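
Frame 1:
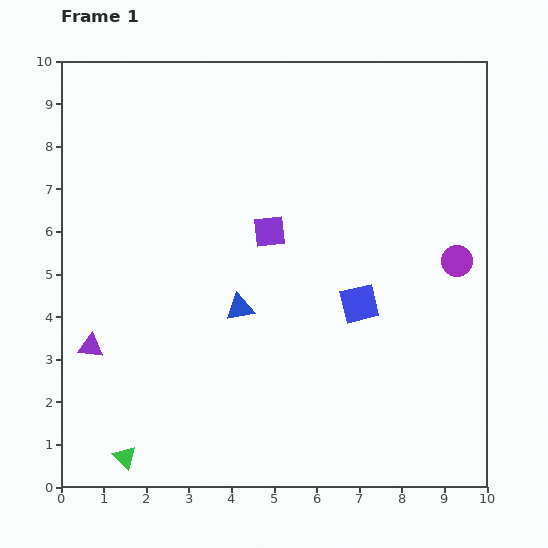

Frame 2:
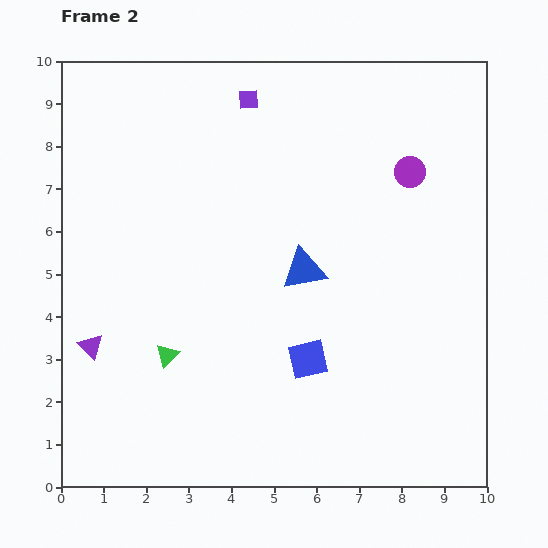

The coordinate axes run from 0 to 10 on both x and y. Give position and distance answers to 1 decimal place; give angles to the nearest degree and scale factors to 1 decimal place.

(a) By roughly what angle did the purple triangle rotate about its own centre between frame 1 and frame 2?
38° clockwise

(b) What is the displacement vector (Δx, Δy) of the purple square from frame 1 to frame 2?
(-0.5, 3.1)

The purple square was at (4.9, 6.0) in frame 1 and (4.4, 9.1) in frame 2.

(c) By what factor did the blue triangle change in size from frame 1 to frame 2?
1.6×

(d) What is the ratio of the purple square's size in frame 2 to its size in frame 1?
0.6×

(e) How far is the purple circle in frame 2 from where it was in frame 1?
2.4

The purple circle moved from (9.3, 5.3) to (8.2, 7.4), a distance of √(1.1² + 2.1²) ≈ 2.4.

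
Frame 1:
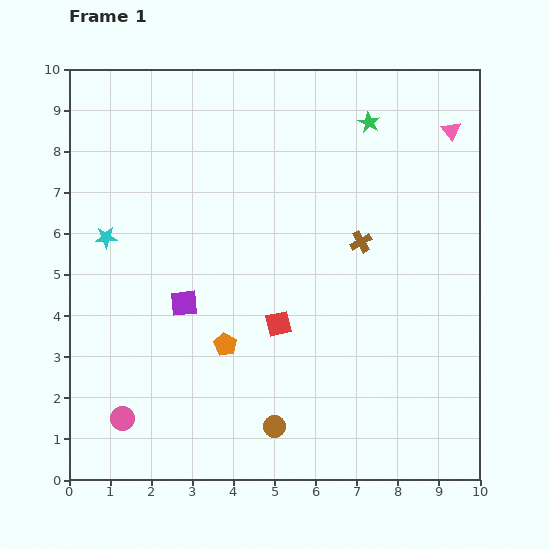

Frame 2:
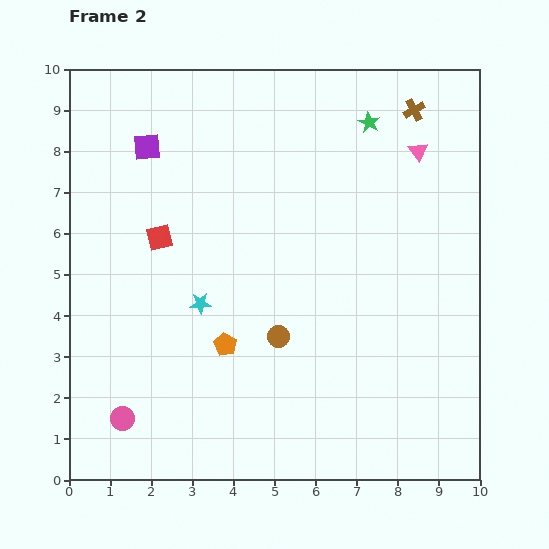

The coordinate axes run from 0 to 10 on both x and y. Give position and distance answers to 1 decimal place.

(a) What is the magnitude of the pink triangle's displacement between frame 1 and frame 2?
0.9

The pink triangle moved from (9.3, 8.5) to (8.5, 8.0), a distance of √(0.8² + 0.5²) ≈ 0.9.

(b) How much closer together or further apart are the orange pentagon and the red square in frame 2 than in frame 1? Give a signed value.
+1.7

Distance in frame 1: 1.4. Distance in frame 2: 3.1.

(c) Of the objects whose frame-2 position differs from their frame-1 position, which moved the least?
the pink triangle

(moved 0.9)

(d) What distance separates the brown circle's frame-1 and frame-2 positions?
2.2

The brown circle moved from (5.0, 1.3) to (5.1, 3.5), a distance of √(0.1² + 2.2²) ≈ 2.2.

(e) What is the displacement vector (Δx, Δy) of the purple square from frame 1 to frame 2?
(-0.9, 3.8)

The purple square was at (2.8, 4.3) in frame 1 and (1.9, 8.1) in frame 2.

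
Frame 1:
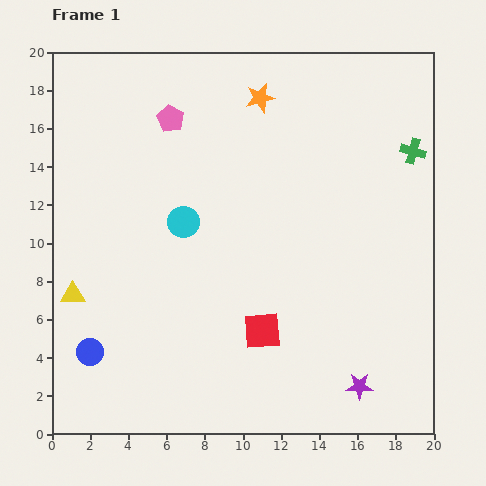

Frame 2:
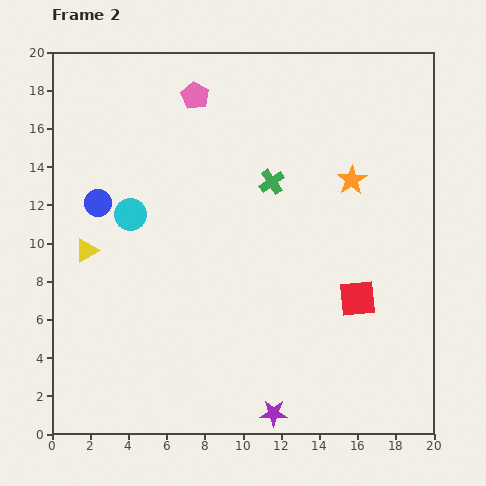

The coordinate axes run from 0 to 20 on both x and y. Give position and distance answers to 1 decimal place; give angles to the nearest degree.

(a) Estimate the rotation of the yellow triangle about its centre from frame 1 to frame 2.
29° counter-clockwise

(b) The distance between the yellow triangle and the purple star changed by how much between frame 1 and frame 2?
-2.7

Distance in frame 1: 15.7. Distance in frame 2: 13.0.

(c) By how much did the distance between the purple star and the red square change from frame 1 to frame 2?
+1.5

Distance in frame 1: 5.9. Distance in frame 2: 7.4.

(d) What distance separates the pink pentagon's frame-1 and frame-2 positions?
1.8

The pink pentagon moved from (6.2, 16.5) to (7.5, 17.7), a distance of √(1.3² + 1.2²) ≈ 1.8.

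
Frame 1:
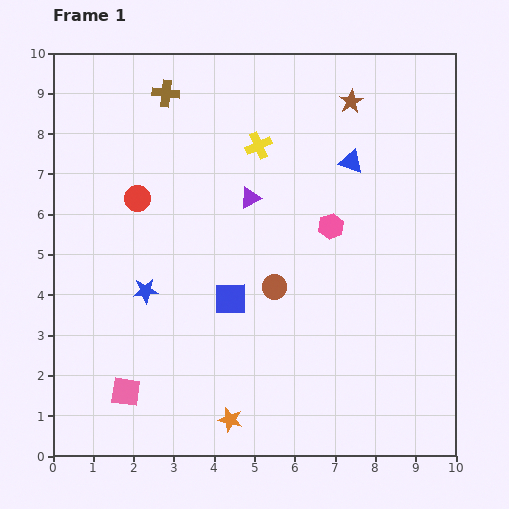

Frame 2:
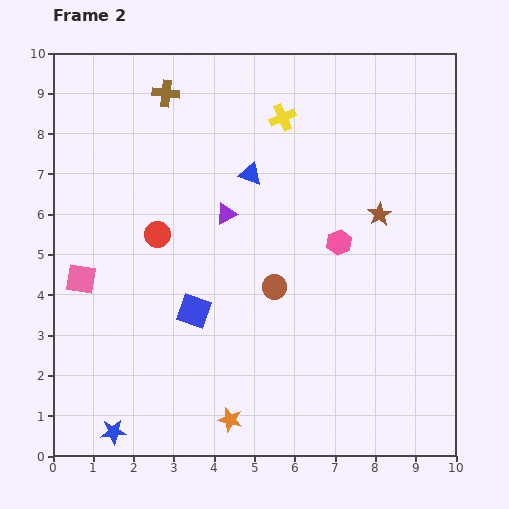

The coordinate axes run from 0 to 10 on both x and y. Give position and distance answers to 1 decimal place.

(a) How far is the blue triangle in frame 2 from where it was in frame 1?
2.5

The blue triangle moved from (7.4, 7.3) to (4.9, 7.0), a distance of √(2.5² + 0.3²) ≈ 2.5.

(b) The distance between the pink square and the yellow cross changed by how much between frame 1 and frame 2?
-0.5

Distance in frame 1: 6.9. Distance in frame 2: 6.4.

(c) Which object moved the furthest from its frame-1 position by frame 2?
the blue star

(moved 3.6; next 3.0)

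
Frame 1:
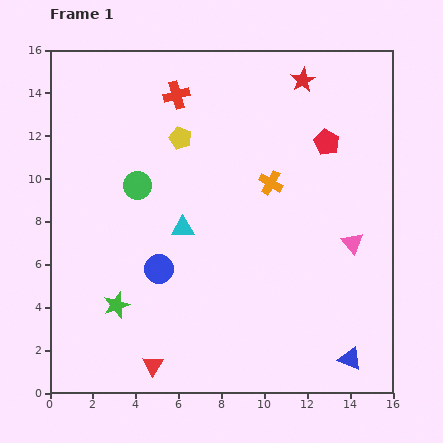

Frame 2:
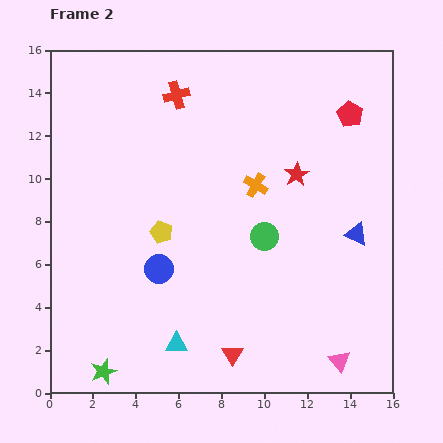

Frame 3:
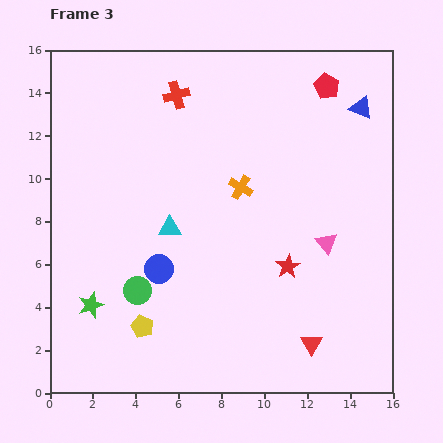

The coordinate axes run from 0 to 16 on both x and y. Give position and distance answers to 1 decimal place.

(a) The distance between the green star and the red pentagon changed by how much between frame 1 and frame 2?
+4.2

Distance in frame 1: 12.4. Distance in frame 2: 16.6.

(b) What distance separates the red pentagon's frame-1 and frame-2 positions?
1.7

The red pentagon moved from (12.9, 11.7) to (14.0, 13.0), a distance of √(1.1² + 1.3²) ≈ 1.7.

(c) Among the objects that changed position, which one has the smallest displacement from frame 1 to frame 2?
the orange cross

(moved 0.7)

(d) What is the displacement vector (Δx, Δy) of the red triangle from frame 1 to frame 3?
(7.4, 1.0)

The red triangle was at (4.8, 1.3) in frame 1 and (12.2, 2.3) in frame 3.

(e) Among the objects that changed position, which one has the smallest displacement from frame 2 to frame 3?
the orange cross

(moved 0.7)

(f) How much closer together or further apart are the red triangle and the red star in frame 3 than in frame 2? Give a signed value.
-5.1

Distance in frame 2: 8.9. Distance in frame 3: 3.8.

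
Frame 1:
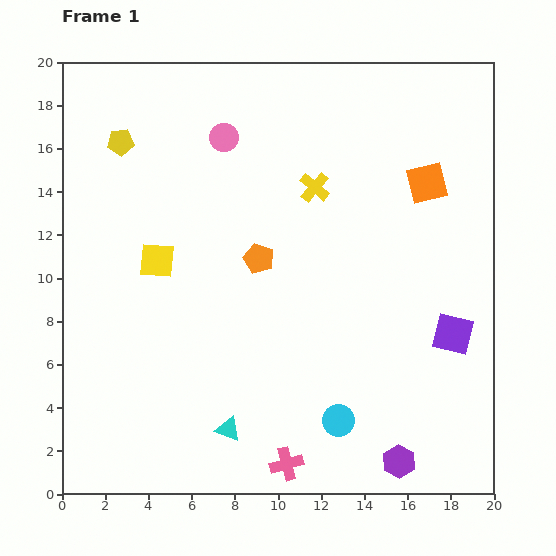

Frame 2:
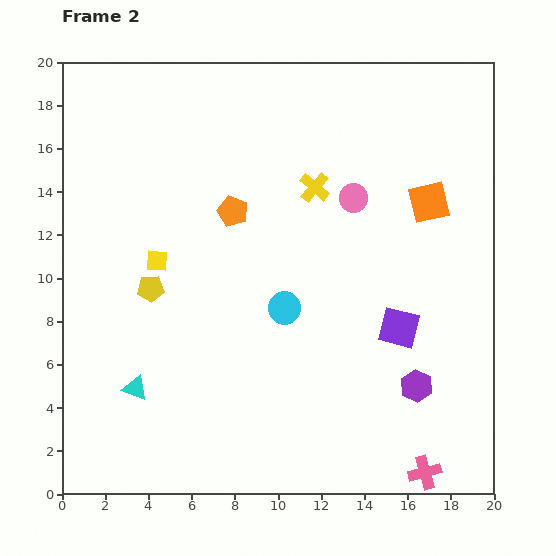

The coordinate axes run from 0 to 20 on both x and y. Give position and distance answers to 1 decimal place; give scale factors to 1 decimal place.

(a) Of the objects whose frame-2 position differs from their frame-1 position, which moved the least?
the orange square

(moved 0.9)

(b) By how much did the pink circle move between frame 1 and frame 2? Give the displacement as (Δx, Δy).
(6.0, -2.8)

The pink circle was at (7.5, 16.5) in frame 1 and (13.5, 13.7) in frame 2.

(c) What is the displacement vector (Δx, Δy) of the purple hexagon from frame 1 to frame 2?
(0.8, 3.5)

The purple hexagon was at (15.6, 1.5) in frame 1 and (16.4, 5.0) in frame 2.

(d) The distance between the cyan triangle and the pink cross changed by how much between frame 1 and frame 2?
+10.9

Distance in frame 1: 3.1. Distance in frame 2: 14.0.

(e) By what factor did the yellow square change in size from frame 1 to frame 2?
0.6×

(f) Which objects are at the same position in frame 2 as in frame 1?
the yellow cross, the yellow square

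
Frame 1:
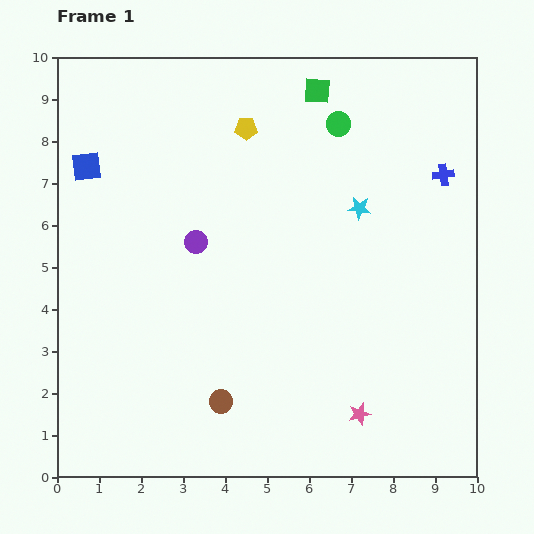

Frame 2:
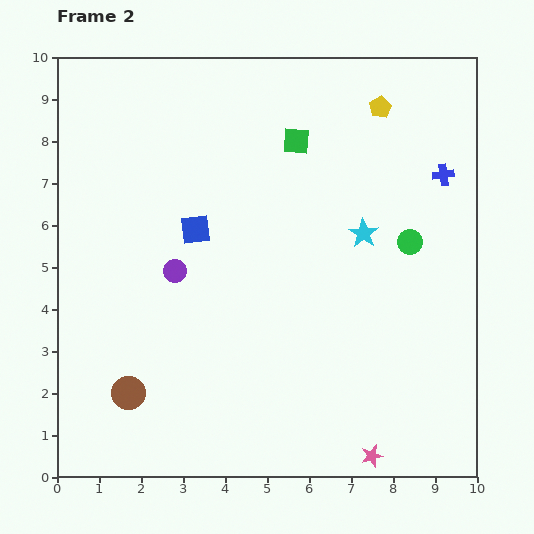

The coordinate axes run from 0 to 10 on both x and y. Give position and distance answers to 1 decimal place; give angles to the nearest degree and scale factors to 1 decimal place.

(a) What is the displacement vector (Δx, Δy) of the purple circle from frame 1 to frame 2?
(-0.5, -0.7)

The purple circle was at (3.3, 5.6) in frame 1 and (2.8, 4.9) in frame 2.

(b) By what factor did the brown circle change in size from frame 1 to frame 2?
1.4×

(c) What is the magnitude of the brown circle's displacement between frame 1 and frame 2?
2.2

The brown circle moved from (3.9, 1.8) to (1.7, 2.0), a distance of √(2.2² + 0.2²) ≈ 2.2.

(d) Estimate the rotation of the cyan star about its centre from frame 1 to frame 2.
27° clockwise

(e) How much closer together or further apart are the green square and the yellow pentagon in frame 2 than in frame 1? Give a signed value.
+0.3

Distance in frame 1: 1.9. Distance in frame 2: 2.2.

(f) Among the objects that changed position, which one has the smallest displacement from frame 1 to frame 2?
the cyan star

(moved 0.6)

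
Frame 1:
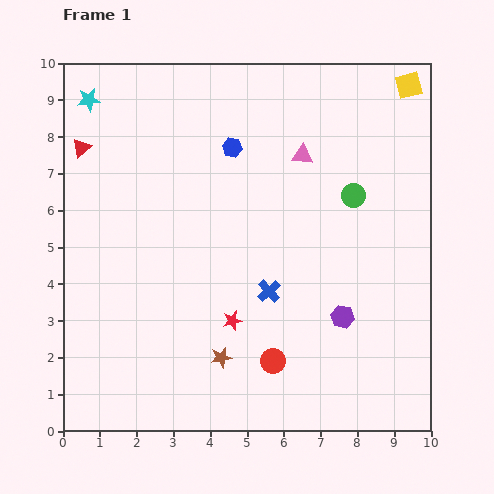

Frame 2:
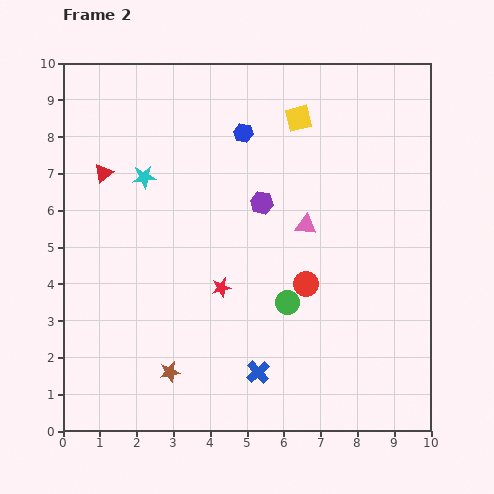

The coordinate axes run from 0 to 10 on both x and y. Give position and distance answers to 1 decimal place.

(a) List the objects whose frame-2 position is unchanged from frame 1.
none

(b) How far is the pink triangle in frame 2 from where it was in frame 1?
1.9

The pink triangle moved from (6.5, 7.5) to (6.6, 5.6), a distance of √(0.1² + 1.9²) ≈ 1.9.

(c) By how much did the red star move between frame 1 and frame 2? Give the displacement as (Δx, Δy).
(-0.3, 0.9)

The red star was at (4.6, 3.0) in frame 1 and (4.3, 3.9) in frame 2.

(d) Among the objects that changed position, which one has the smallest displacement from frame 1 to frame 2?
the blue hexagon

(moved 0.5)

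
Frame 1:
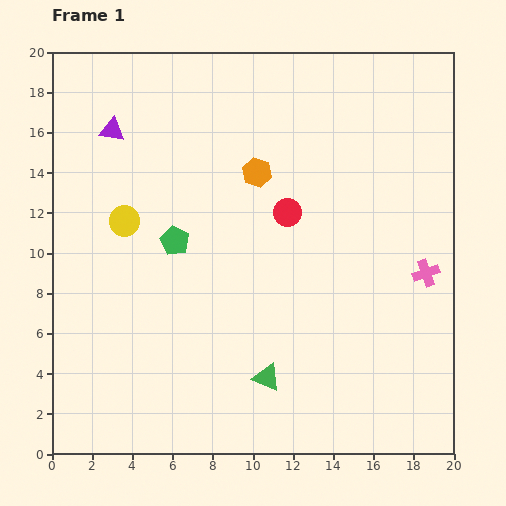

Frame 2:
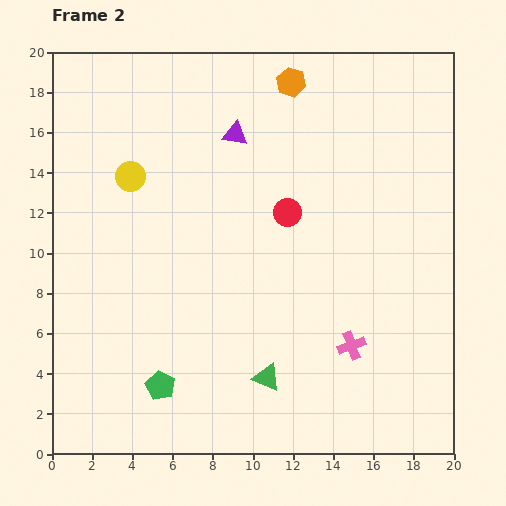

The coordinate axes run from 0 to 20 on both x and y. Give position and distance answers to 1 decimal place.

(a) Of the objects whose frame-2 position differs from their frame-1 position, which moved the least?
the yellow circle

(moved 2.2)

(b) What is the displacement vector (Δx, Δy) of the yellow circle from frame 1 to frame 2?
(0.3, 2.2)

The yellow circle was at (3.6, 11.6) in frame 1 and (3.9, 13.8) in frame 2.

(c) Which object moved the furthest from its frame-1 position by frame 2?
the green pentagon

(moved 7.2; next 6.1)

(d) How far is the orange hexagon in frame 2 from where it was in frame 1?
4.8

The orange hexagon moved from (10.2, 14.0) to (11.9, 18.5), a distance of √(1.7² + 4.5²) ≈ 4.8.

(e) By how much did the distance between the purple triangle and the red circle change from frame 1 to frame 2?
-4.9

Distance in frame 1: 9.6. Distance in frame 2: 4.7.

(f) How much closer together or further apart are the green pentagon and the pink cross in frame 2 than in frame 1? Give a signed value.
-2.9

Distance in frame 1: 12.6. Distance in frame 2: 9.7.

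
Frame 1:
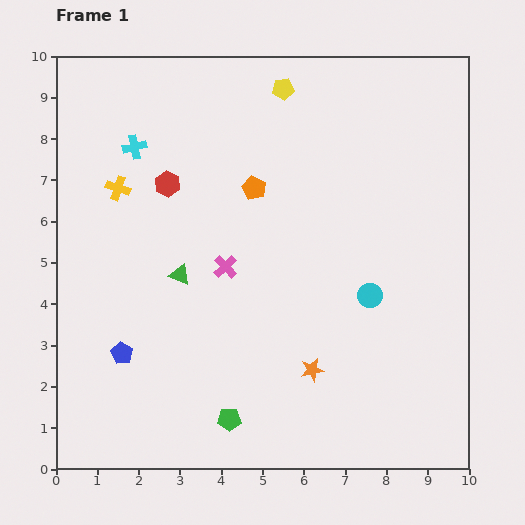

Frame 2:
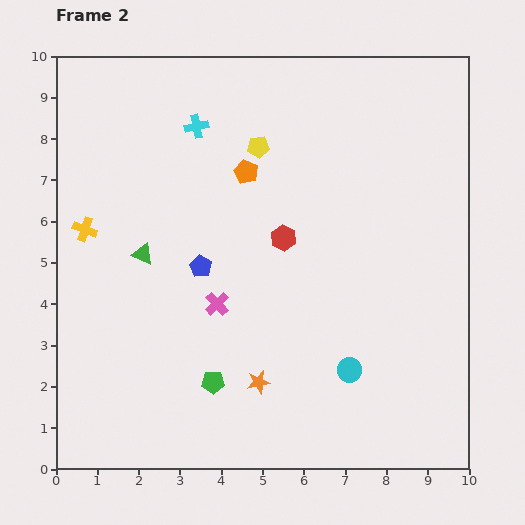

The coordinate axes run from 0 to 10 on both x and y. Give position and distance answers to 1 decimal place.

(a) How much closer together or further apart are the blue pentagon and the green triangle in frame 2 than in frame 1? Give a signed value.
-1.0

Distance in frame 1: 2.4. Distance in frame 2: 1.4.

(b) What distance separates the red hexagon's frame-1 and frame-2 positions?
3.1

The red hexagon moved from (2.7, 6.9) to (5.5, 5.6), a distance of √(2.8² + 1.3²) ≈ 3.1.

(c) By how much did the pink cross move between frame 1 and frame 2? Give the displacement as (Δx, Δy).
(-0.2, -0.9)

The pink cross was at (4.1, 4.9) in frame 1 and (3.9, 4.0) in frame 2.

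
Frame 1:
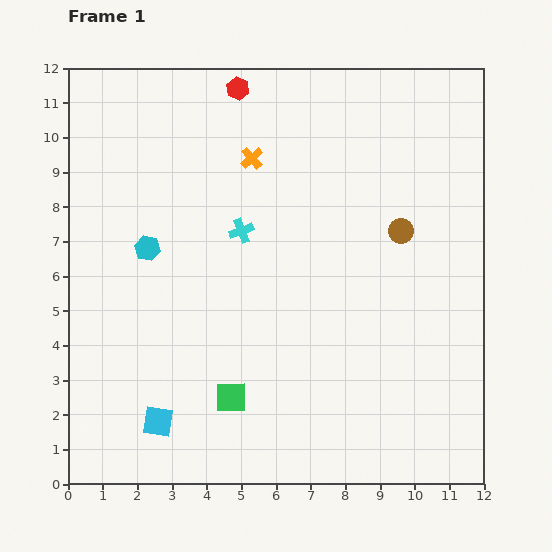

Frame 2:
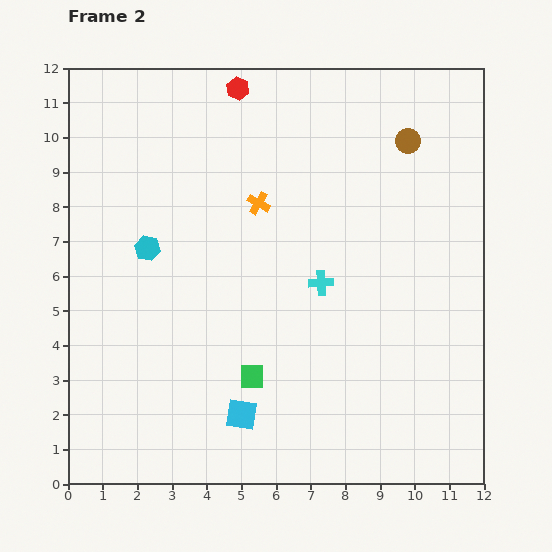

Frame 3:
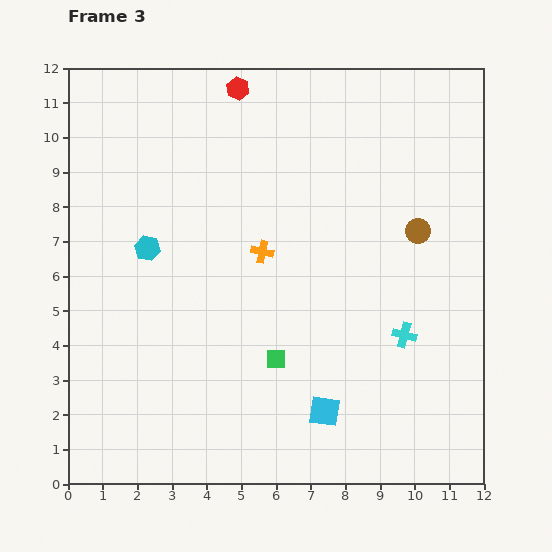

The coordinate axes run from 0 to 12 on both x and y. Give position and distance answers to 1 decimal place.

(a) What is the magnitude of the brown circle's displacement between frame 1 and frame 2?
2.6

The brown circle moved from (9.6, 7.3) to (9.8, 9.9), a distance of √(0.2² + 2.6²) ≈ 2.6.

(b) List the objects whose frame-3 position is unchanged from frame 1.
the cyan hexagon, the red hexagon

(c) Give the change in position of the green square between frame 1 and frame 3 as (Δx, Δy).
(1.3, 1.1)

The green square was at (4.7, 2.5) in frame 1 and (6.0, 3.6) in frame 3.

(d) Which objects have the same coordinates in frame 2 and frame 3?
the cyan hexagon, the red hexagon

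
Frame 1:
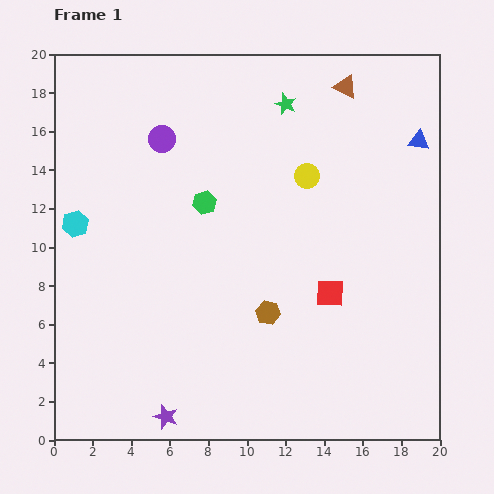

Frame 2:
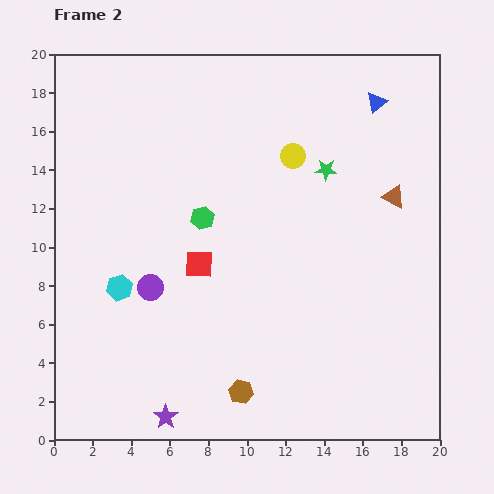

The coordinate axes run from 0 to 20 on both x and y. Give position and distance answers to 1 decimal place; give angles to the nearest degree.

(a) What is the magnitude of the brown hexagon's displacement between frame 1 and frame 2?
4.3

The brown hexagon moved from (11.1, 6.6) to (9.7, 2.5), a distance of √(1.4² + 4.1²) ≈ 4.3.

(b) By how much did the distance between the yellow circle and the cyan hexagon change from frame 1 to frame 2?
-1.0

Distance in frame 1: 12.3. Distance in frame 2: 11.3.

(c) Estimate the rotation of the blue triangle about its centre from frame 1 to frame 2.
50° counter-clockwise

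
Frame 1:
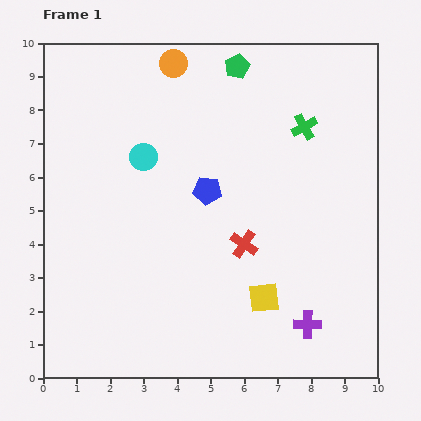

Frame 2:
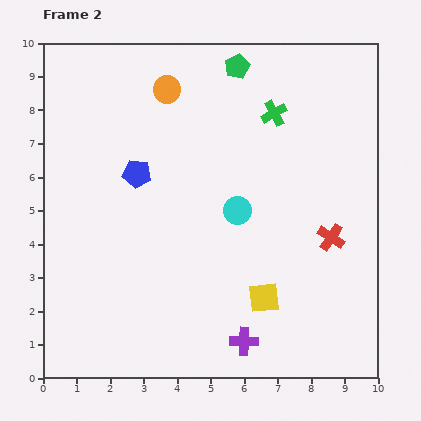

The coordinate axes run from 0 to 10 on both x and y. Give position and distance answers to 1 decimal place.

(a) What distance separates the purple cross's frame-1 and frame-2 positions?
2.0

The purple cross moved from (7.9, 1.6) to (6.0, 1.1), a distance of √(1.9² + 0.5²) ≈ 2.0.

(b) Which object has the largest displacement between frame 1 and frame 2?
the cyan circle

(moved 3.2; next 2.6)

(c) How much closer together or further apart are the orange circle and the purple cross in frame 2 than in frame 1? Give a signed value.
-1.0

Distance in frame 1: 8.8. Distance in frame 2: 7.8.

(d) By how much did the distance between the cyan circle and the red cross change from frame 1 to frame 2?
-1.1

Distance in frame 1: 4.0. Distance in frame 2: 2.9.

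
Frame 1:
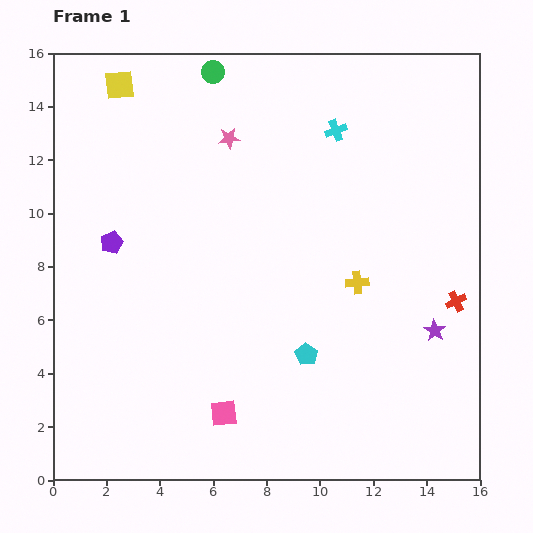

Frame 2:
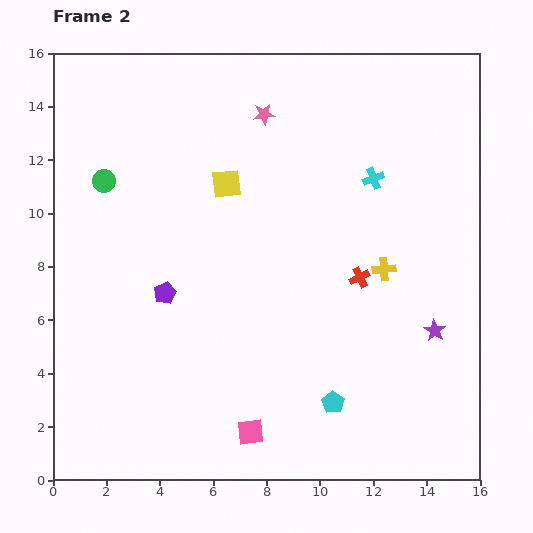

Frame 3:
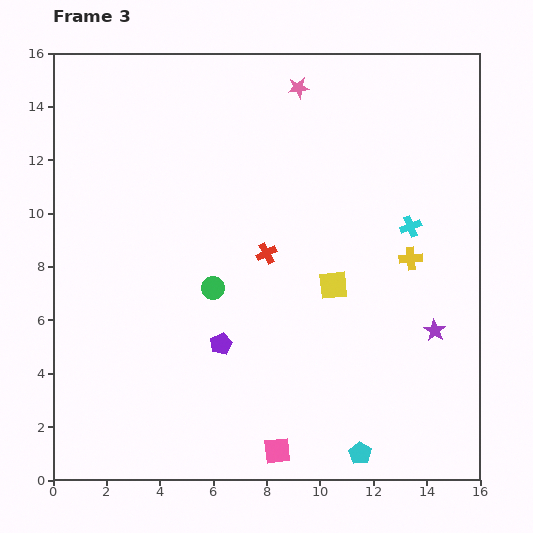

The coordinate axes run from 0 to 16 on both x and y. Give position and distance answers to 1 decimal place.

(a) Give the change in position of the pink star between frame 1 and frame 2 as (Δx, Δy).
(1.3, 0.9)

The pink star was at (6.6, 12.8) in frame 1 and (7.9, 13.7) in frame 2.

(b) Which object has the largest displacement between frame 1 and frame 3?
the yellow square

(moved 11.0; next 8.1)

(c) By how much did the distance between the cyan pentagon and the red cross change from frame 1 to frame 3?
+2.4

Distance in frame 1: 5.9. Distance in frame 3: 8.3.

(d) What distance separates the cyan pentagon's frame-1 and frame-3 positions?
4.2

The cyan pentagon moved from (9.5, 4.7) to (11.5, 1.0), a distance of √(2.0² + 3.7²) ≈ 4.2.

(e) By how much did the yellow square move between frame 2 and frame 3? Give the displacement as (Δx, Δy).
(4.0, -3.8)

The yellow square was at (6.5, 11.1) in frame 2 and (10.5, 7.3) in frame 3.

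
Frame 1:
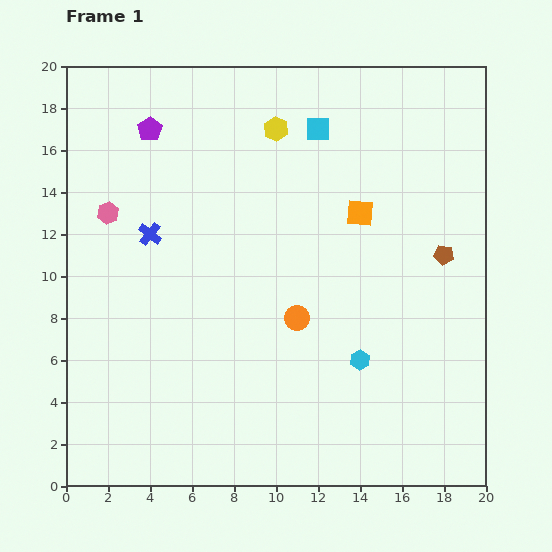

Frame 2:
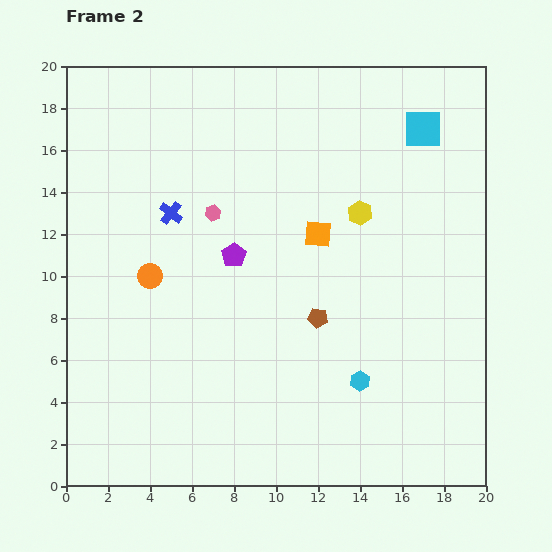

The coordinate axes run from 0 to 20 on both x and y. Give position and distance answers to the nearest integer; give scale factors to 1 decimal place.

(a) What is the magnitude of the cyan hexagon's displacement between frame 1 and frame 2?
1

The cyan hexagon moved from (14, 6) to (14, 5), a distance of √(0² + 1²) ≈ 1.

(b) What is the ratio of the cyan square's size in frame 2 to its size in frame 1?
1.5×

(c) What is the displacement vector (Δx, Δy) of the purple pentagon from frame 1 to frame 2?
(4, -6)

The purple pentagon was at (4, 17) in frame 1 and (8, 11) in frame 2.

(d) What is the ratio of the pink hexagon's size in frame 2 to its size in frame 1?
0.7×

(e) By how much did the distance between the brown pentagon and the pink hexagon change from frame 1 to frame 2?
-9

Distance in frame 1: 16. Distance in frame 2: 7.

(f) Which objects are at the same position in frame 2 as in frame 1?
none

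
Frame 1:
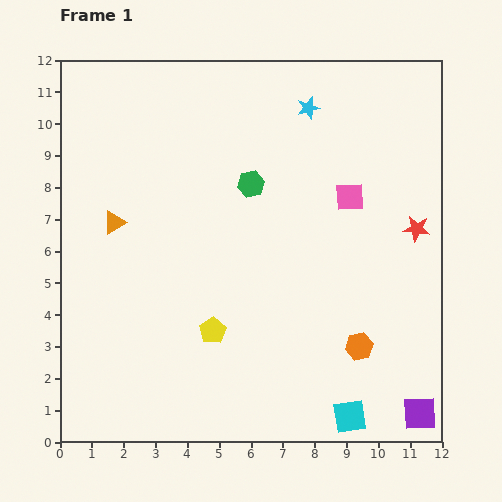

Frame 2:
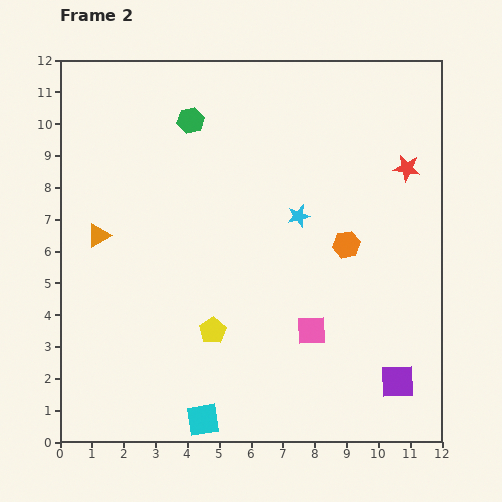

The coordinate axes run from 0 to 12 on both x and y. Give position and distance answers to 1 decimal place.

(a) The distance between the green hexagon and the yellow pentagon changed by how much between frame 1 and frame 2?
+1.8

Distance in frame 1: 4.8. Distance in frame 2: 6.6.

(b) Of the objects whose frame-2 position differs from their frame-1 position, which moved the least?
the orange triangle

(moved 0.6)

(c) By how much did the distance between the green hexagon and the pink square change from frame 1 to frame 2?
+4.5

Distance in frame 1: 3.1. Distance in frame 2: 7.6.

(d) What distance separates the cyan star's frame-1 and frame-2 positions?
3.4

The cyan star moved from (7.8, 10.5) to (7.5, 7.1), a distance of √(0.3² + 3.4²) ≈ 3.4.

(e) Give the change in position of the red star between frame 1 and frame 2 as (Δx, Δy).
(-0.3, 1.9)

The red star was at (11.2, 6.7) in frame 1 and (10.9, 8.6) in frame 2.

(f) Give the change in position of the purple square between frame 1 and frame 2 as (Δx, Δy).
(-0.7, 1.0)

The purple square was at (11.3, 0.9) in frame 1 and (10.6, 1.9) in frame 2.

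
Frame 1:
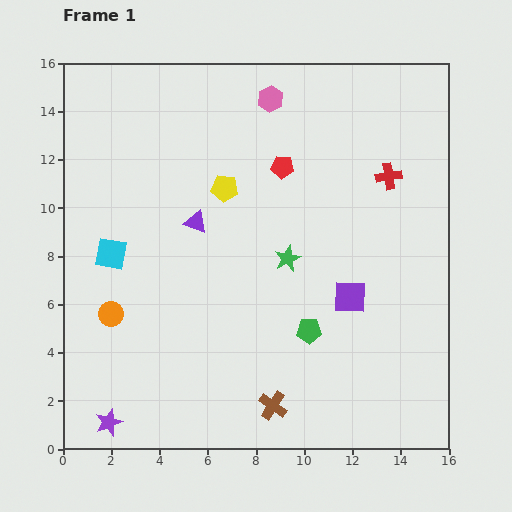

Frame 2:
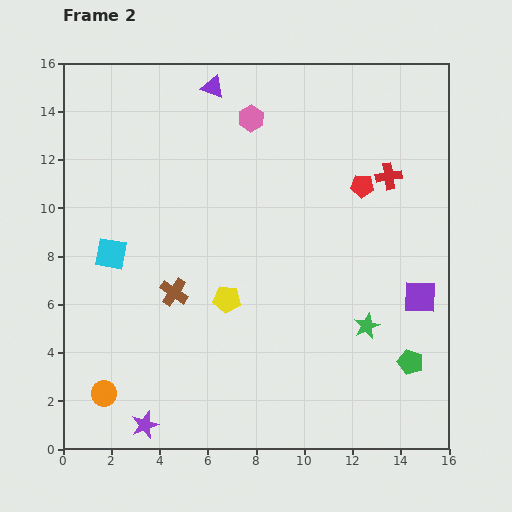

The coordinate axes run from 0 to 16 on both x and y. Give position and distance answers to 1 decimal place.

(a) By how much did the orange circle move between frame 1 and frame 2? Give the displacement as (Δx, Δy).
(-0.3, -3.3)

The orange circle was at (2.0, 5.6) in frame 1 and (1.7, 2.3) in frame 2.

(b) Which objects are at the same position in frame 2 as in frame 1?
the cyan square, the red cross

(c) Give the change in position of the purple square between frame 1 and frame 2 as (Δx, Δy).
(2.9, 0.0)

The purple square was at (11.9, 6.3) in frame 1 and (14.8, 6.3) in frame 2.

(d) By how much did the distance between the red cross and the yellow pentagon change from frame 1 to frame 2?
+1.6

Distance in frame 1: 6.8. Distance in frame 2: 8.4.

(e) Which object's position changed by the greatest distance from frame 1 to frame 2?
the brown cross

(moved 6.2; next 5.6)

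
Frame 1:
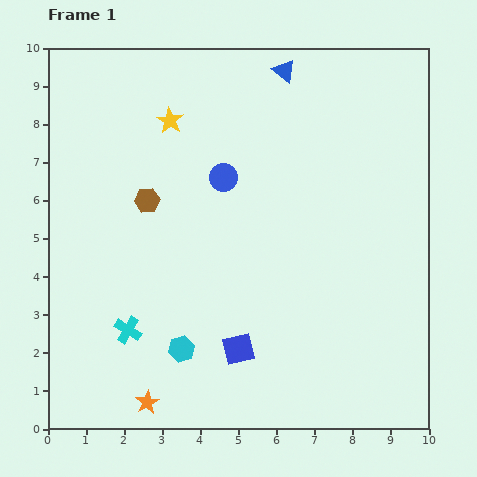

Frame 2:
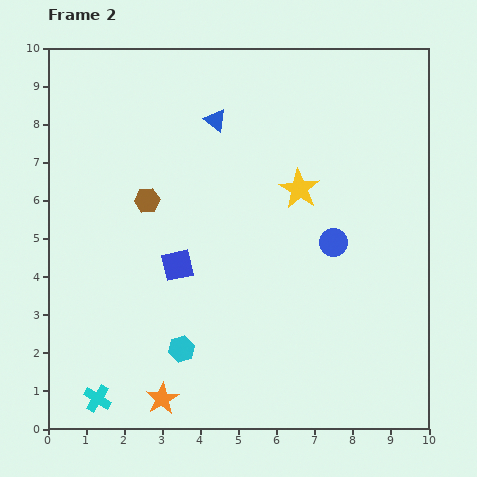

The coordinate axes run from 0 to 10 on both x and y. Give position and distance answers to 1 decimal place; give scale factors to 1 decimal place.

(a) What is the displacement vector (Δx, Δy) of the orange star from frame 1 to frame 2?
(0.4, 0.1)

The orange star was at (2.6, 0.7) in frame 1 and (3.0, 0.8) in frame 2.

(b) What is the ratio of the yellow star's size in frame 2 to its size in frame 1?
1.5×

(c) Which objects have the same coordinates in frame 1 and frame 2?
the cyan hexagon, the brown hexagon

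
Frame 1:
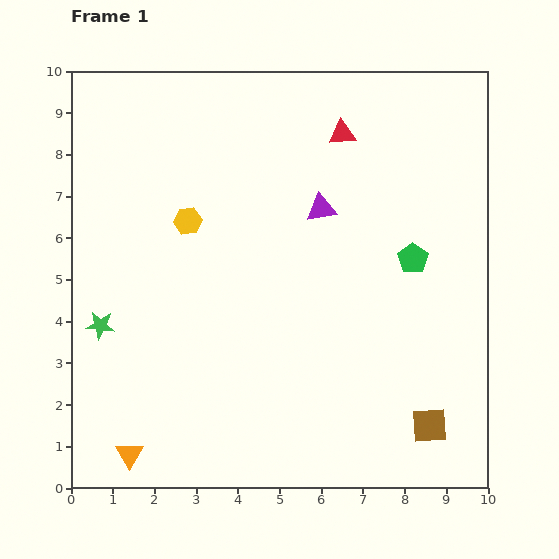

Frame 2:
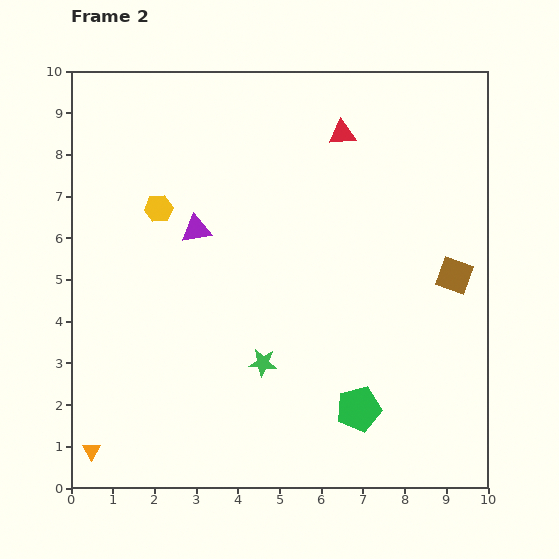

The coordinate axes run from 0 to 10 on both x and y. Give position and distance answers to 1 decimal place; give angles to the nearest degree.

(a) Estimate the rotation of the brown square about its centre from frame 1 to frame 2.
22° clockwise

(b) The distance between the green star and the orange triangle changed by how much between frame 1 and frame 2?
+1.4

Distance in frame 1: 3.2. Distance in frame 2: 4.6.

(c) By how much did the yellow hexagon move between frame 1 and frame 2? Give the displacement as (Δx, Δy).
(-0.7, 0.3)

The yellow hexagon was at (2.8, 6.4) in frame 1 and (2.1, 6.7) in frame 2.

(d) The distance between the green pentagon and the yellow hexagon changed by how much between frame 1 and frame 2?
+1.3

Distance in frame 1: 5.5. Distance in frame 2: 6.8.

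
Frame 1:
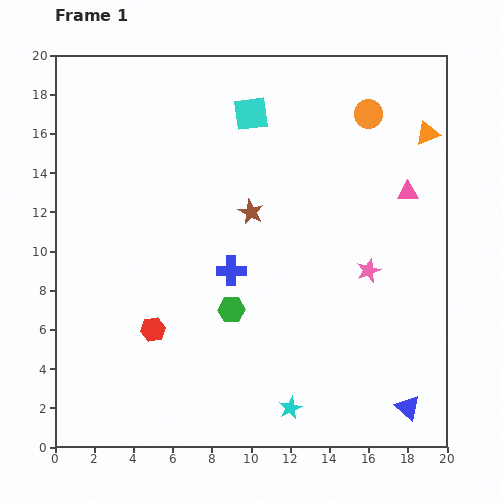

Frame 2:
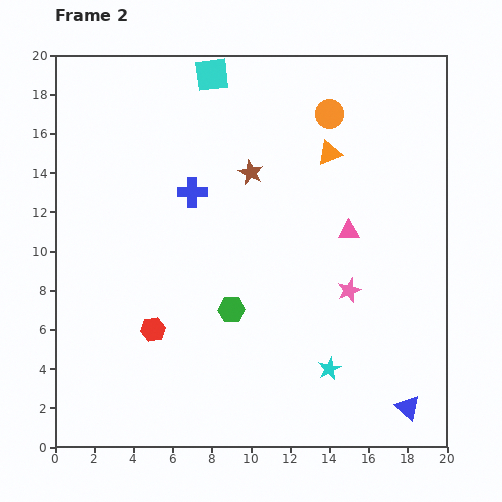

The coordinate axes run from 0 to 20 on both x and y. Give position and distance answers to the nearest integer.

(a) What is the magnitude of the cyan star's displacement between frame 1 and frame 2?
3

The cyan star moved from (12, 2) to (14, 4), a distance of √(2² + 2²) ≈ 3.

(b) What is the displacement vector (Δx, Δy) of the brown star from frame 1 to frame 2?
(0, 2)

The brown star was at (10, 12) in frame 1 and (10, 14) in frame 2.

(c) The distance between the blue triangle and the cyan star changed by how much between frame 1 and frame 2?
-2

Distance in frame 1: 6. Distance in frame 2: 4.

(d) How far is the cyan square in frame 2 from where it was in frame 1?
3

The cyan square moved from (10, 17) to (8, 19), a distance of √(2² + 2²) ≈ 3.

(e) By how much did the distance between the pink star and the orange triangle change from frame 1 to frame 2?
-1

Distance in frame 1: 8. Distance in frame 2: 7.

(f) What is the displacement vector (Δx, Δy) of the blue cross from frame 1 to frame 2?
(-2, 4)

The blue cross was at (9, 9) in frame 1 and (7, 13) in frame 2.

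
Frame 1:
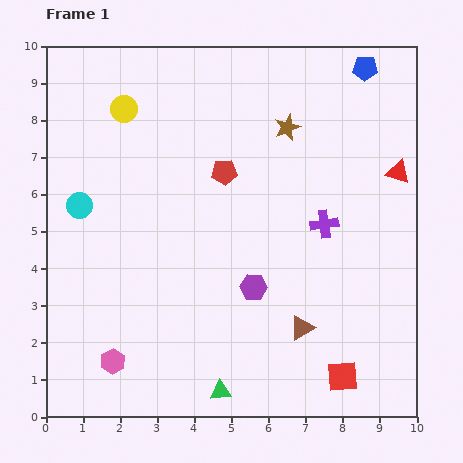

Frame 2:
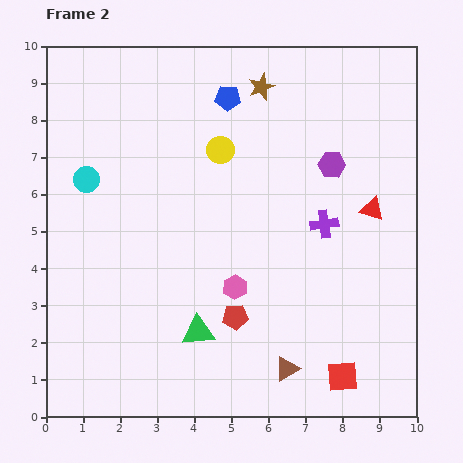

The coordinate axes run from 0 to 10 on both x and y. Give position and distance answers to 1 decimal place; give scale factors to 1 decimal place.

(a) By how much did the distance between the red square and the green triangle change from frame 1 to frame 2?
+0.8

Distance in frame 1: 3.3. Distance in frame 2: 4.1.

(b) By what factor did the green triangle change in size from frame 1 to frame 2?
1.5×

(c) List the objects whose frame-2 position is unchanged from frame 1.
the red square, the purple cross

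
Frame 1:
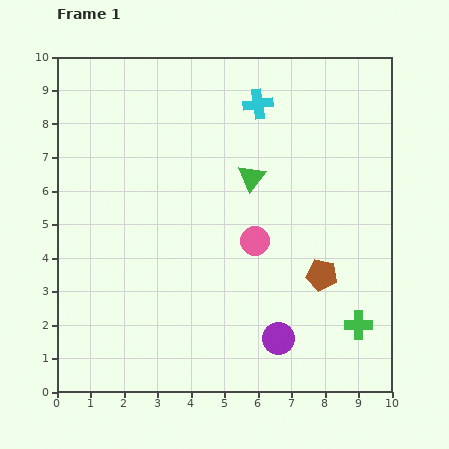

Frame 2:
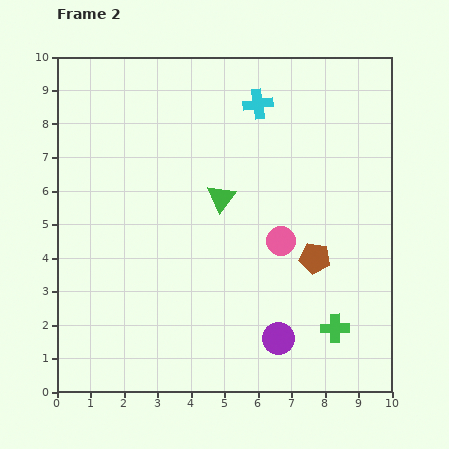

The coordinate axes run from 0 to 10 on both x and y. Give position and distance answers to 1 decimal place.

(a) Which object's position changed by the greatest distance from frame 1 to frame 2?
the green triangle

(moved 1.1; next 0.8)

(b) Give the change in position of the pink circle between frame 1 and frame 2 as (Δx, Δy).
(0.8, 0.0)

The pink circle was at (5.9, 4.5) in frame 1 and (6.7, 4.5) in frame 2.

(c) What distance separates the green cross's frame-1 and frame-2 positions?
0.7

The green cross moved from (9.0, 2.0) to (8.3, 1.9), a distance of √(0.7² + 0.1²) ≈ 0.7.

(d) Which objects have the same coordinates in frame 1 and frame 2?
the purple circle, the cyan cross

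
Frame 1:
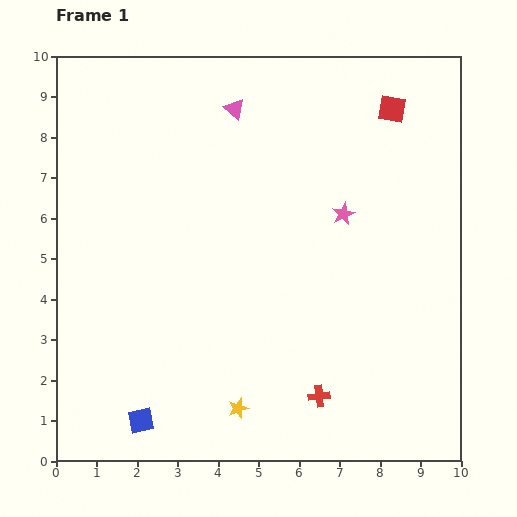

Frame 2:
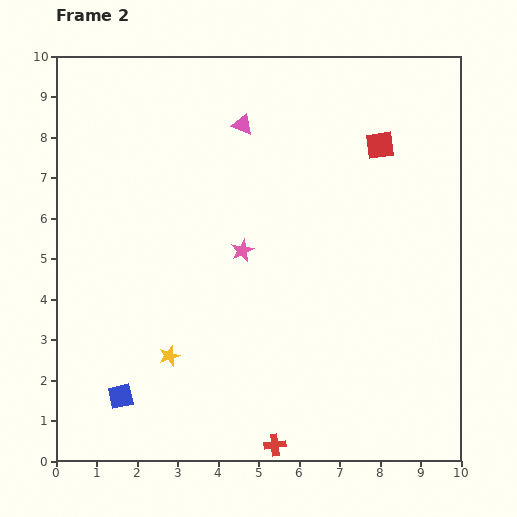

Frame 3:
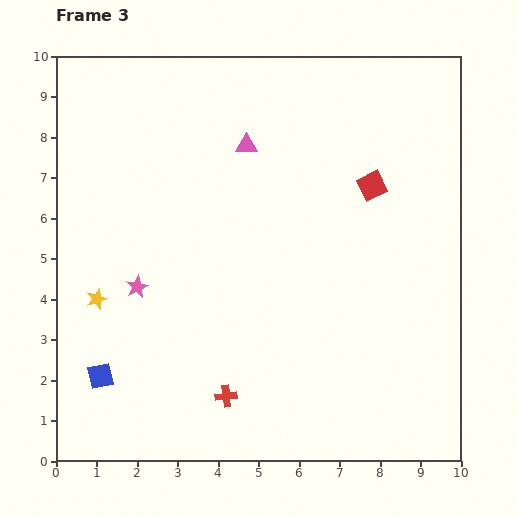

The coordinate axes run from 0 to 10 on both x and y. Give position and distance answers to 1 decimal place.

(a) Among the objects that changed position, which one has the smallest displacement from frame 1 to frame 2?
the pink triangle

(moved 0.4)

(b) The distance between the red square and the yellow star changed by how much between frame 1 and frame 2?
-0.9

Distance in frame 1: 8.3. Distance in frame 2: 7.4.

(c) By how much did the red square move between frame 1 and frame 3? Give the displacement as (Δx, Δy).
(-0.5, -1.9)

The red square was at (8.3, 8.7) in frame 1 and (7.8, 6.8) in frame 3.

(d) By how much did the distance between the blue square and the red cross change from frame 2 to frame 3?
-0.9

Distance in frame 2: 4.0. Distance in frame 3: 3.1.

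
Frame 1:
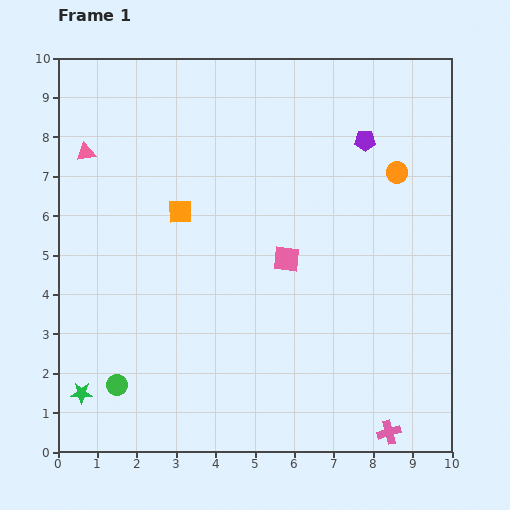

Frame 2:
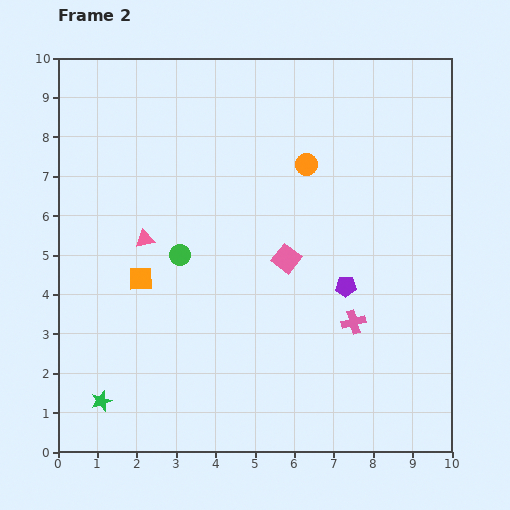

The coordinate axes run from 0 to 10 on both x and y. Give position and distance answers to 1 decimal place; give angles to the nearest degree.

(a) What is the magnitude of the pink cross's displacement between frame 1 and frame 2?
2.9

The pink cross moved from (8.4, 0.5) to (7.5, 3.3), a distance of √(0.9² + 2.8²) ≈ 2.9.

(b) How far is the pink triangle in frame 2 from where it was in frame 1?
2.7

The pink triangle moved from (0.7, 7.6) to (2.2, 5.4), a distance of √(1.5² + 2.2²) ≈ 2.7.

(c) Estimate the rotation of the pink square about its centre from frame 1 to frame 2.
31° clockwise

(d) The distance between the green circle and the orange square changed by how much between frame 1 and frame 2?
-3.5

Distance in frame 1: 4.7. Distance in frame 2: 1.2.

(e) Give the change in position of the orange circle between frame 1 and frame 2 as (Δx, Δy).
(-2.3, 0.2)

The orange circle was at (8.6, 7.1) in frame 1 and (6.3, 7.3) in frame 2.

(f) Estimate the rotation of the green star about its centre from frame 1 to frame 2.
20° counter-clockwise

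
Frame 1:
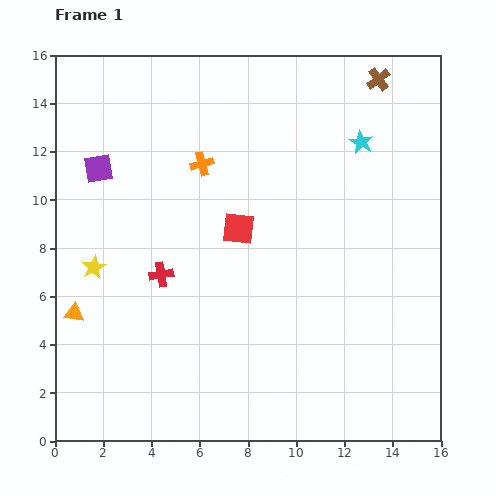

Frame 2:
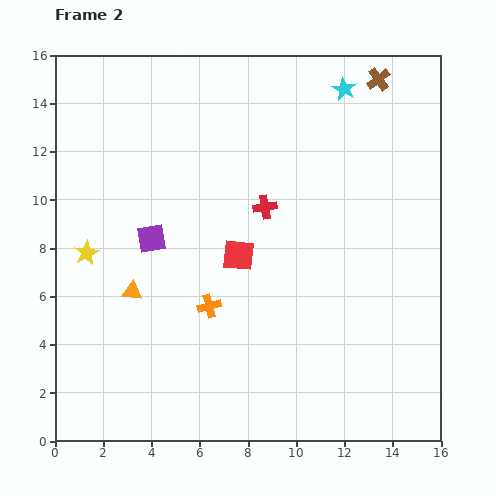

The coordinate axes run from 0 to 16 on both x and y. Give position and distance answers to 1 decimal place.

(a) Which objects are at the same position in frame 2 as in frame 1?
the brown cross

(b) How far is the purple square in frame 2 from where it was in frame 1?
3.6

The purple square moved from (1.8, 11.3) to (4.0, 8.4), a distance of √(2.2² + 2.9²) ≈ 3.6.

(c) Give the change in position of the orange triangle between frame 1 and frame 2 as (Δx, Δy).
(2.4, 0.9)

The orange triangle was at (0.8, 5.3) in frame 1 and (3.2, 6.2) in frame 2.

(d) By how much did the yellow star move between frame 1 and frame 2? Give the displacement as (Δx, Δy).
(-0.3, 0.6)

The yellow star was at (1.6, 7.2) in frame 1 and (1.3, 7.8) in frame 2.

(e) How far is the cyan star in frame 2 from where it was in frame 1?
2.3

The cyan star moved from (12.7, 12.4) to (12.0, 14.6), a distance of √(0.7² + 2.2²) ≈ 2.3.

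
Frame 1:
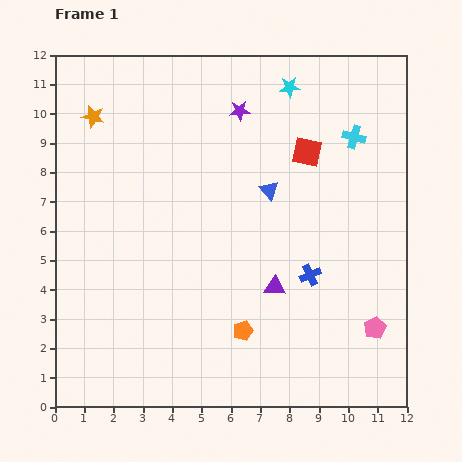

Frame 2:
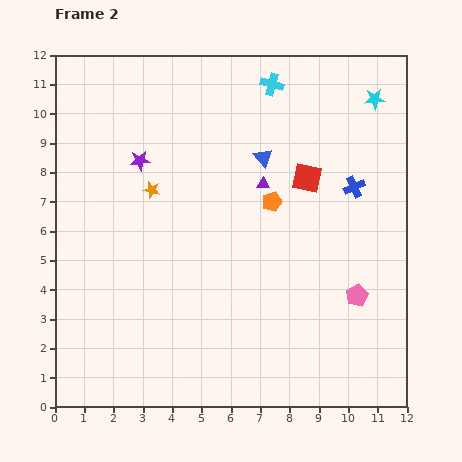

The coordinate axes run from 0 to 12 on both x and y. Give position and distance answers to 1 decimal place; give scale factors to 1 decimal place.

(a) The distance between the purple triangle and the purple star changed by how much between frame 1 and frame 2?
-1.8

Distance in frame 1: 6.1. Distance in frame 2: 4.3.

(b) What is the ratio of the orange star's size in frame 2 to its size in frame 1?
0.7×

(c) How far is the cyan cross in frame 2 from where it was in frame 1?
3.3

The cyan cross moved from (10.2, 9.2) to (7.4, 11.0), a distance of √(2.8² + 1.8²) ≈ 3.3.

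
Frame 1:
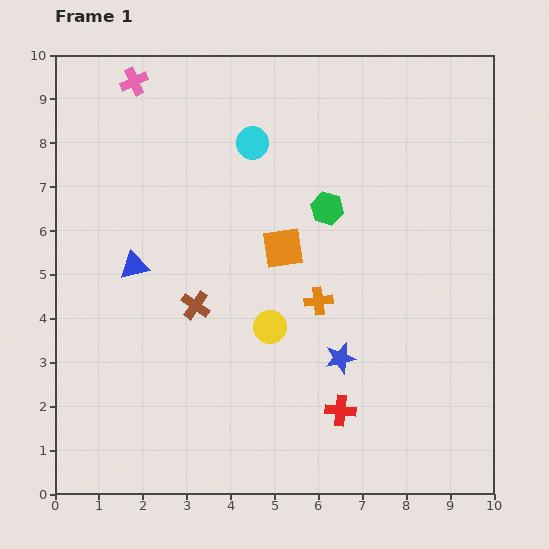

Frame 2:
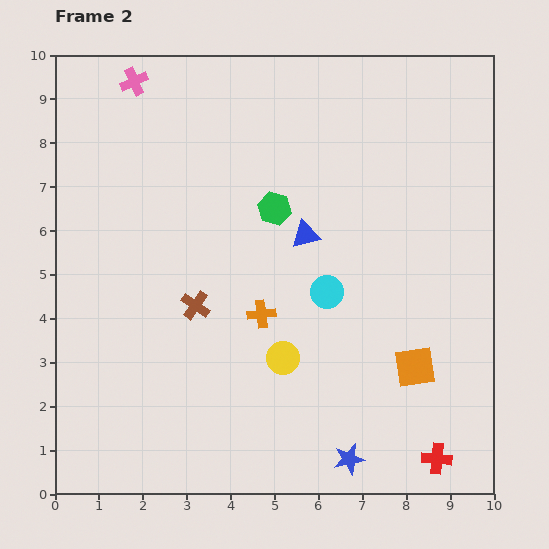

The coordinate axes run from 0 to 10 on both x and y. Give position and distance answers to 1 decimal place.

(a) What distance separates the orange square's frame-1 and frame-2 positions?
4.0

The orange square moved from (5.2, 5.6) to (8.2, 2.9), a distance of √(3.0² + 2.7²) ≈ 4.0.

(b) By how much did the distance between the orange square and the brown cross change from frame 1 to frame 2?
+2.8

Distance in frame 1: 2.4. Distance in frame 2: 5.2.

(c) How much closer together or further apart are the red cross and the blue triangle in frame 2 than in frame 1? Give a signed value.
+0.2

Distance in frame 1: 5.7. Distance in frame 2: 5.9.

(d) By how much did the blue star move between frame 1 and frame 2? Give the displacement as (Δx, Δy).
(0.2, -2.3)

The blue star was at (6.5, 3.1) in frame 1 and (6.7, 0.8) in frame 2.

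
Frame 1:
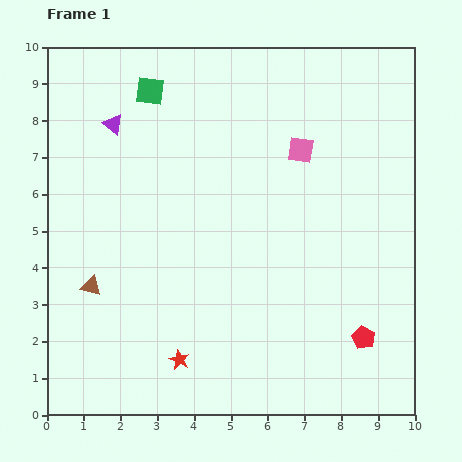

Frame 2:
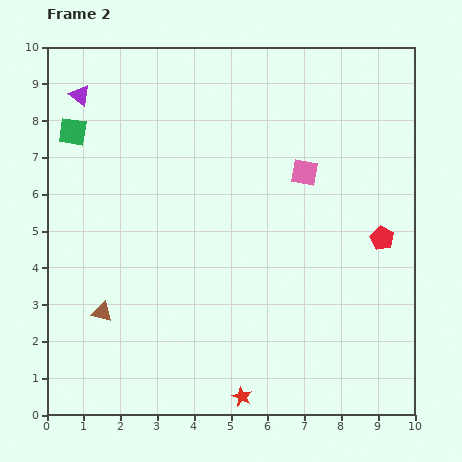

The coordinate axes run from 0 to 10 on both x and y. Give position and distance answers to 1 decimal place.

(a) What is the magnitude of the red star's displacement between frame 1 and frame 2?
2.0

The red star moved from (3.6, 1.5) to (5.3, 0.5), a distance of √(1.7² + 1.0²) ≈ 2.0.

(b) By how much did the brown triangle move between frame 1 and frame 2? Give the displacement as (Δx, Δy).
(0.3, -0.7)

The brown triangle was at (1.2, 3.5) in frame 1 and (1.5, 2.8) in frame 2.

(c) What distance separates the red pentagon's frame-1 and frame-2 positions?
2.7

The red pentagon moved from (8.6, 2.1) to (9.1, 4.8), a distance of √(0.5² + 2.7²) ≈ 2.7.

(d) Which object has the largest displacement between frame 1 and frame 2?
the red pentagon

(moved 2.7; next 2.4)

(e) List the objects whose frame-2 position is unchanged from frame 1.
none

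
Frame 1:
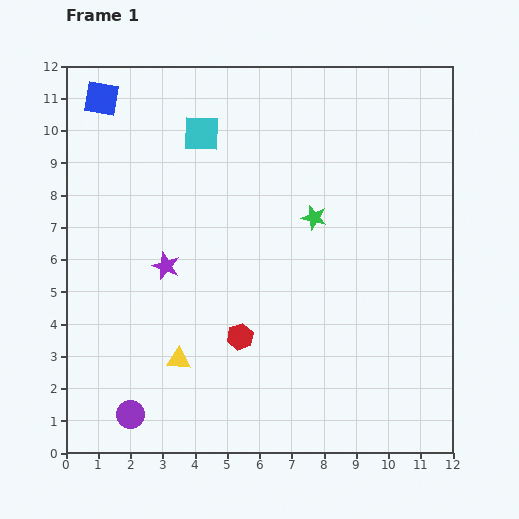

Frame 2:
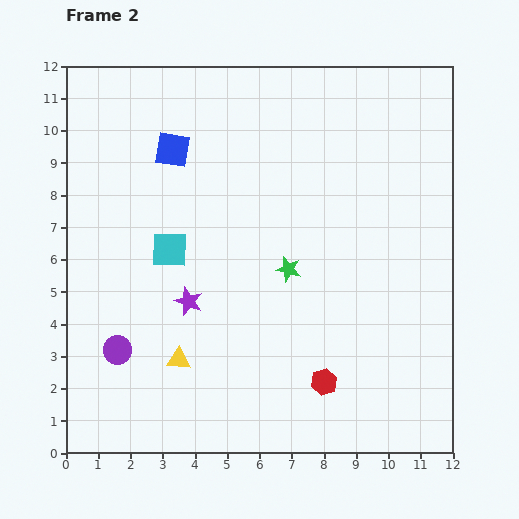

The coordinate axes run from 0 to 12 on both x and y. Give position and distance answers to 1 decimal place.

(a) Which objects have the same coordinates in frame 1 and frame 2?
the yellow triangle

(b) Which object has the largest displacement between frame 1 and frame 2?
the cyan square

(moved 3.7; next 3.0)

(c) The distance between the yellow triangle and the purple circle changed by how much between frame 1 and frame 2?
-0.4

Distance in frame 1: 2.3. Distance in frame 2: 1.9.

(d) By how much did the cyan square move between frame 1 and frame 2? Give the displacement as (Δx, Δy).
(-1.0, -3.6)

The cyan square was at (4.2, 9.9) in frame 1 and (3.2, 6.3) in frame 2.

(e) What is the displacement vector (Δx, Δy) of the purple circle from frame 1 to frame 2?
(-0.4, 2.0)

The purple circle was at (2.0, 1.2) in frame 1 and (1.6, 3.2) in frame 2.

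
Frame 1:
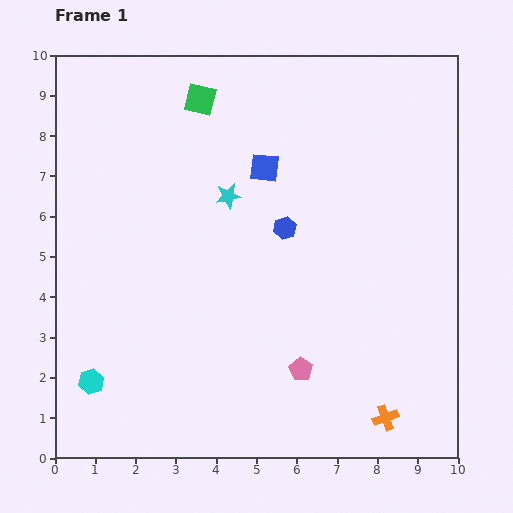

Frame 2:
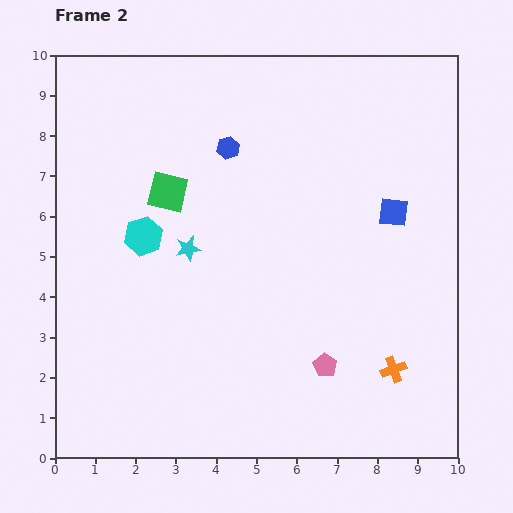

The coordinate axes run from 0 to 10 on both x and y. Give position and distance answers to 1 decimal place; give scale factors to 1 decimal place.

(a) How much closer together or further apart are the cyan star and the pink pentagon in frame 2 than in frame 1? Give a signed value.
-0.2

Distance in frame 1: 4.7. Distance in frame 2: 4.5.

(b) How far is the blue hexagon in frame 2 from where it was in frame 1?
2.4

The blue hexagon moved from (5.7, 5.7) to (4.3, 7.7), a distance of √(1.4² + 2.0²) ≈ 2.4.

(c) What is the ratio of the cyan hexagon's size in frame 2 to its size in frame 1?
1.5×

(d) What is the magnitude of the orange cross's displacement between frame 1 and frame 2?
1.2

The orange cross moved from (8.2, 1.0) to (8.4, 2.2), a distance of √(0.2² + 1.2²) ≈ 1.2.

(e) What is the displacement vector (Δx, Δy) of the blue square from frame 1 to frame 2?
(3.2, -1.1)

The blue square was at (5.2, 7.2) in frame 1 and (8.4, 6.1) in frame 2.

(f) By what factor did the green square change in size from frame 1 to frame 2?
1.3×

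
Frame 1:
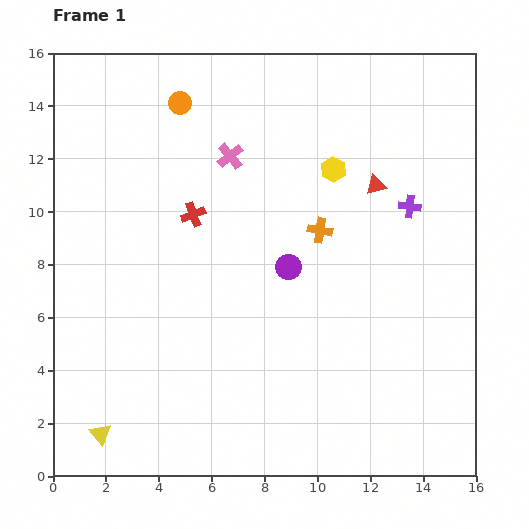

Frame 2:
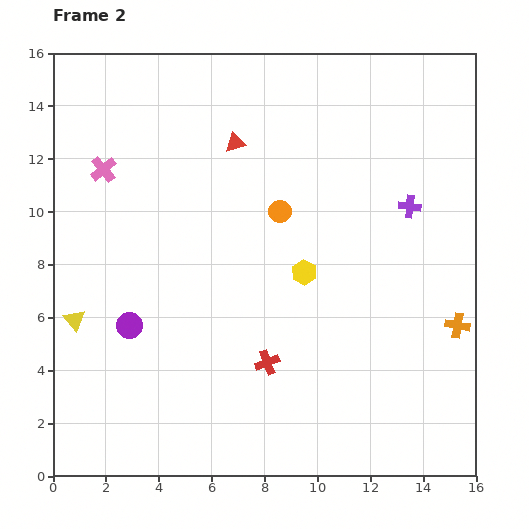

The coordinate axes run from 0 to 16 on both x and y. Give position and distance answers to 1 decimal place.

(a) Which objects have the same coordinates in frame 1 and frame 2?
the purple cross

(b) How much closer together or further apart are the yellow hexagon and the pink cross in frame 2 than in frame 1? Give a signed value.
+4.6

Distance in frame 1: 3.9. Distance in frame 2: 8.5.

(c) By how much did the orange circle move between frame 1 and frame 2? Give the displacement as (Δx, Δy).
(3.8, -4.1)

The orange circle was at (4.8, 14.1) in frame 1 and (8.6, 10.0) in frame 2.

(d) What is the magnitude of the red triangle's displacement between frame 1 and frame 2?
5.5

The red triangle moved from (12.2, 11.0) to (6.9, 12.6), a distance of √(5.3² + 1.6²) ≈ 5.5.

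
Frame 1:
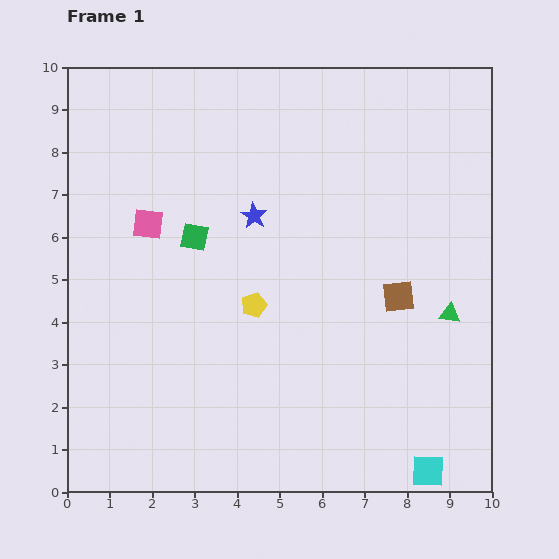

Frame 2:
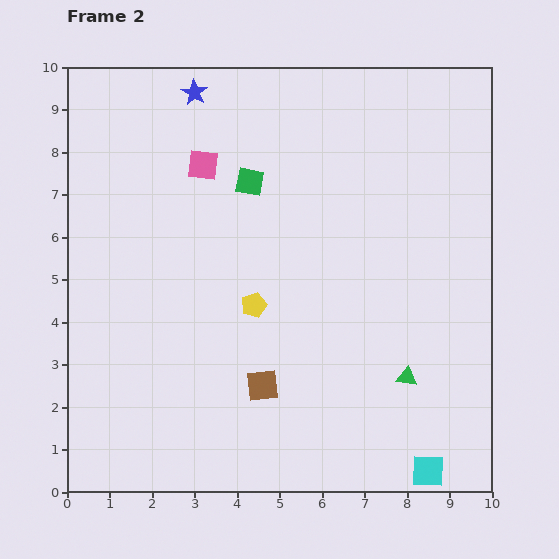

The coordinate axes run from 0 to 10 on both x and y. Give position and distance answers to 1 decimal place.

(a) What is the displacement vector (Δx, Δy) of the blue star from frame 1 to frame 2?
(-1.4, 2.9)

The blue star was at (4.4, 6.5) in frame 1 and (3.0, 9.4) in frame 2.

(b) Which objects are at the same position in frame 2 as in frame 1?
the yellow pentagon, the cyan square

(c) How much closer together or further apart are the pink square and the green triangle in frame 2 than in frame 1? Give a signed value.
-0.5

Distance in frame 1: 7.4. Distance in frame 2: 6.9.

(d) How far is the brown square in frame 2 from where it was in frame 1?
3.8

The brown square moved from (7.8, 4.6) to (4.6, 2.5), a distance of √(3.2² + 2.1²) ≈ 3.8.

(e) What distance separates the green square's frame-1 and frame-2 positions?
1.8

The green square moved from (3.0, 6.0) to (4.3, 7.3), a distance of √(1.3² + 1.3²) ≈ 1.8.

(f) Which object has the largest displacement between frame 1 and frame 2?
the brown square

(moved 3.8; next 3.2)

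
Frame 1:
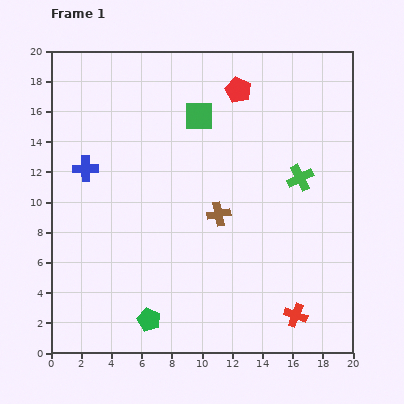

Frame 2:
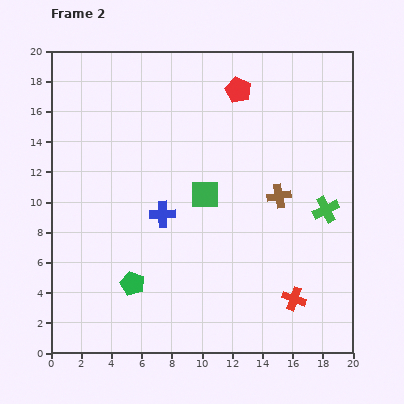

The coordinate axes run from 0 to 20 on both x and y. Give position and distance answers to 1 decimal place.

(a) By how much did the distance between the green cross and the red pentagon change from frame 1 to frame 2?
+2.7

Distance in frame 1: 7.1. Distance in frame 2: 9.8.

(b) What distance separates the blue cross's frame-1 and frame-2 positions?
5.9

The blue cross moved from (2.3, 12.2) to (7.4, 9.2), a distance of √(5.1² + 3.0²) ≈ 5.9.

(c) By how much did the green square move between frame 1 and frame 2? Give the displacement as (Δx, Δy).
(0.4, -5.2)

The green square was at (9.8, 15.7) in frame 1 and (10.2, 10.5) in frame 2.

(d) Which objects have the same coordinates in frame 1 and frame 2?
the red pentagon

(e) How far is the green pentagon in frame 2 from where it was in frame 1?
2.6

The green pentagon moved from (6.5, 2.2) to (5.4, 4.6), a distance of √(1.1² + 2.4²) ≈ 2.6.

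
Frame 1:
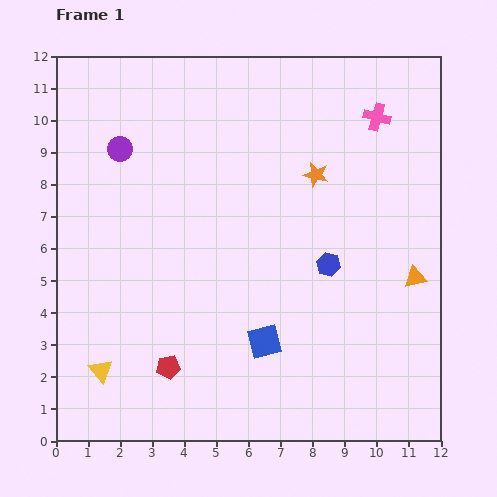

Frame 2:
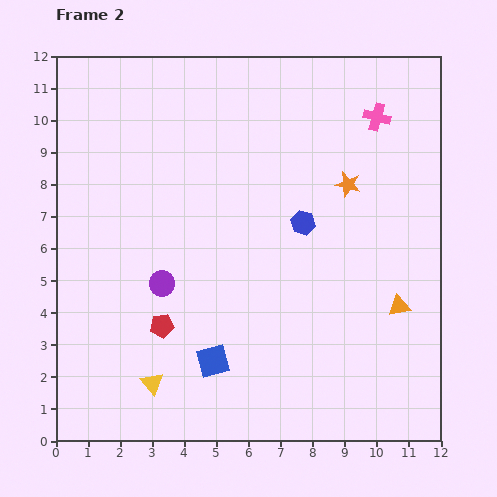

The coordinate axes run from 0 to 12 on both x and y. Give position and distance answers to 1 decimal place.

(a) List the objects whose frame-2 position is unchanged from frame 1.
the pink cross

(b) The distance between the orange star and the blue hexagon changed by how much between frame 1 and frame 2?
-1.0

Distance in frame 1: 2.8. Distance in frame 2: 1.8.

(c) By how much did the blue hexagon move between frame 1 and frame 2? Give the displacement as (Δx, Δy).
(-0.8, 1.3)

The blue hexagon was at (8.5, 5.5) in frame 1 and (7.7, 6.8) in frame 2.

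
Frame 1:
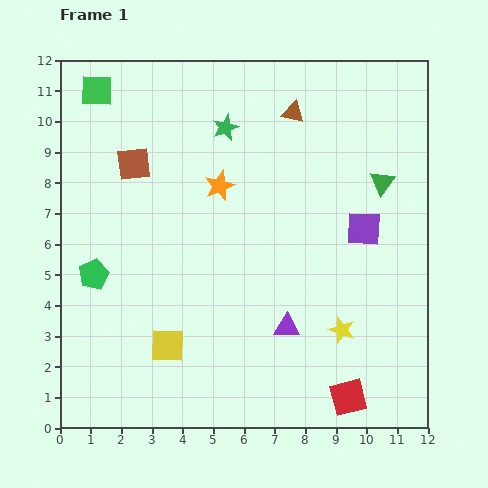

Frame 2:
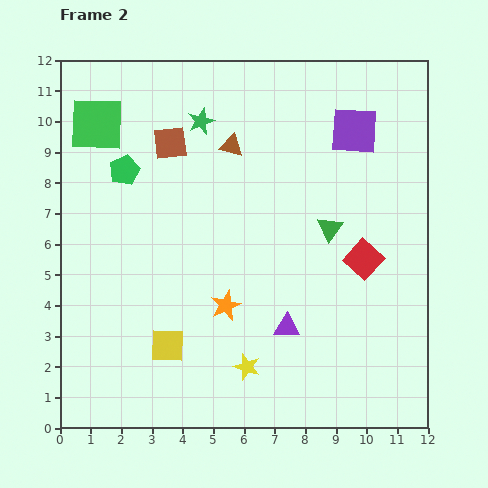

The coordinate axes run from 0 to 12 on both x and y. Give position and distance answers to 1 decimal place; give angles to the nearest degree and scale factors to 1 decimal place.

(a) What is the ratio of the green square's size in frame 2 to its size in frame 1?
1.7×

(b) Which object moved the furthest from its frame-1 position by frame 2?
the red square

(moved 4.5; next 3.9)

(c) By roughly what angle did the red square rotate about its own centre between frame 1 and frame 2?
33° counter-clockwise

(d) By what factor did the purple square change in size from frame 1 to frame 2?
1.4×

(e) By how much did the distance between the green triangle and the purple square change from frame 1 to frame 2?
+1.7

Distance in frame 1: 1.6. Distance in frame 2: 3.3.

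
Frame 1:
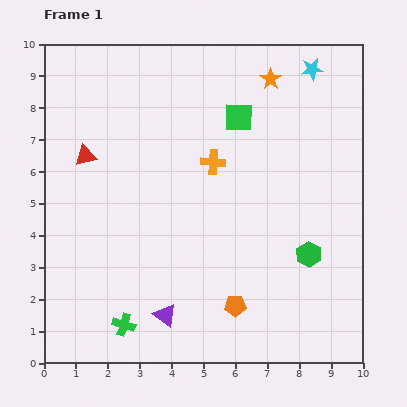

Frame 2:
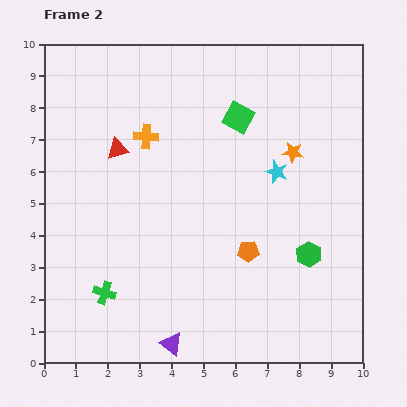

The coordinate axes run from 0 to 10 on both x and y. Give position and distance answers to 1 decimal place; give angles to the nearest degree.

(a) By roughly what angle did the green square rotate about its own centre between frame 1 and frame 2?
28° clockwise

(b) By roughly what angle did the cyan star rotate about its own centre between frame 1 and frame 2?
28° clockwise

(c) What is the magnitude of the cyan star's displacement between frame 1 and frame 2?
3.4

The cyan star moved from (8.4, 9.2) to (7.3, 6.0), a distance of √(1.1² + 3.2²) ≈ 3.4.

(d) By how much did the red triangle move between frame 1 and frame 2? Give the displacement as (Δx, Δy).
(1.0, 0.2)

The red triangle was at (1.3, 6.5) in frame 1 and (2.3, 6.7) in frame 2.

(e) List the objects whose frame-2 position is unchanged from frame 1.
the green hexagon, the green square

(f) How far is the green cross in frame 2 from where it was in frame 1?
1.2

The green cross moved from (2.5, 1.2) to (1.9, 2.2), a distance of √(0.6² + 1.0²) ≈ 1.2.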